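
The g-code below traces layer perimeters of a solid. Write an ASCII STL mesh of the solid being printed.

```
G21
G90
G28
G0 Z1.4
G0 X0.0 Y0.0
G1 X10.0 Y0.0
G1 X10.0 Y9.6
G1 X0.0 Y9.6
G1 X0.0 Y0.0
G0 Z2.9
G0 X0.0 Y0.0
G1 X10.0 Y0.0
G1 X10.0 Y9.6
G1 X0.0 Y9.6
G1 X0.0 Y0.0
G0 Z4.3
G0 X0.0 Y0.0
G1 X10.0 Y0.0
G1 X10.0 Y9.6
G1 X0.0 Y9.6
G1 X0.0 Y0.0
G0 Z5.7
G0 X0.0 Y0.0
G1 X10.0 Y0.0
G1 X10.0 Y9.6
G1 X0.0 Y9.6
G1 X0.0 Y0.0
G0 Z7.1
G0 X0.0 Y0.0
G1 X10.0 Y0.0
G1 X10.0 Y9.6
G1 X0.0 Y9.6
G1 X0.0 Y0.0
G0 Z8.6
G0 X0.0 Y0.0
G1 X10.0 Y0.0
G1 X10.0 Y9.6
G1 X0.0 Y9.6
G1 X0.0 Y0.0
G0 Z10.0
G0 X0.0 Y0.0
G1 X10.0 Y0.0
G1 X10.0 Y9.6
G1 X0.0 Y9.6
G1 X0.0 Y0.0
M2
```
solid part
  facet normal 0.0000 0.0000 -1.0000
    outer loop
      vertex 10.0 9.6 0.0
      vertex 10.0 0.0 0.0
      vertex 0.0 0.0 0.0
    endloop
  endfacet
  facet normal 0.0000 0.0000 -1.0000
    outer loop
      vertex 0.0 9.6 0.0
      vertex 10.0 9.6 0.0
      vertex 0.0 0.0 0.0
    endloop
  endfacet
  facet normal 0.0000 0.0000 1.0000
    outer loop
      vertex 0.0 0.0 10.0
      vertex 10.0 0.0 10.0
      vertex 10.0 9.6 10.0
    endloop
  endfacet
  facet normal 0.0000 0.0000 1.0000
    outer loop
      vertex 0.0 0.0 10.0
      vertex 10.0 9.6 10.0
      vertex 0.0 9.6 10.0
    endloop
  endfacet
  facet normal 0.0000 -1.0000 0.0000
    outer loop
      vertex 0.0 0.0 0.0
      vertex 10.0 0.0 0.0
      vertex 10.0 0.0 10.0
    endloop
  endfacet
  facet normal 0.0000 -1.0000 0.0000
    outer loop
      vertex 0.0 0.0 0.0
      vertex 10.0 0.0 10.0
      vertex 0.0 0.0 10.0
    endloop
  endfacet
  facet normal 0.0000 1.0000 0.0000
    outer loop
      vertex 10.0 9.6 10.0
      vertex 10.0 9.6 0.0
      vertex 0.0 9.6 0.0
    endloop
  endfacet
  facet normal 0.0000 1.0000 0.0000
    outer loop
      vertex 0.0 9.6 10.0
      vertex 10.0 9.6 10.0
      vertex 0.0 9.6 0.0
    endloop
  endfacet
  facet normal -1.0000 0.0000 0.0000
    outer loop
      vertex 0.0 9.6 10.0
      vertex 0.0 9.6 0.0
      vertex 0.0 0.0 0.0
    endloop
  endfacet
  facet normal -1.0000 0.0000 0.0000
    outer loop
      vertex 0.0 0.0 10.0
      vertex 0.0 9.6 10.0
      vertex 0.0 0.0 0.0
    endloop
  endfacet
  facet normal 1.0000 0.0000 0.0000
    outer loop
      vertex 10.0 0.0 0.0
      vertex 10.0 9.6 0.0
      vertex 10.0 9.6 10.0
    endloop
  endfacet
  facet normal 1.0000 0.0000 0.0000
    outer loop
      vertex 10.0 0.0 0.0
      vertex 10.0 9.6 10.0
      vertex 10.0 0.0 10.0
    endloop
  endfacet
endsolid part

The G0 Z moves step by Δz≈1.4 mm. Every layer's G1 loop is the same polygon, so the solid is a straight extrusion of it from z=0 to z≈10. Closing with flat bottom and top caps and triangulating gives 12 facets — a rectangular box, roughly 10 × 9.6 mm footprint and 10 mm tall.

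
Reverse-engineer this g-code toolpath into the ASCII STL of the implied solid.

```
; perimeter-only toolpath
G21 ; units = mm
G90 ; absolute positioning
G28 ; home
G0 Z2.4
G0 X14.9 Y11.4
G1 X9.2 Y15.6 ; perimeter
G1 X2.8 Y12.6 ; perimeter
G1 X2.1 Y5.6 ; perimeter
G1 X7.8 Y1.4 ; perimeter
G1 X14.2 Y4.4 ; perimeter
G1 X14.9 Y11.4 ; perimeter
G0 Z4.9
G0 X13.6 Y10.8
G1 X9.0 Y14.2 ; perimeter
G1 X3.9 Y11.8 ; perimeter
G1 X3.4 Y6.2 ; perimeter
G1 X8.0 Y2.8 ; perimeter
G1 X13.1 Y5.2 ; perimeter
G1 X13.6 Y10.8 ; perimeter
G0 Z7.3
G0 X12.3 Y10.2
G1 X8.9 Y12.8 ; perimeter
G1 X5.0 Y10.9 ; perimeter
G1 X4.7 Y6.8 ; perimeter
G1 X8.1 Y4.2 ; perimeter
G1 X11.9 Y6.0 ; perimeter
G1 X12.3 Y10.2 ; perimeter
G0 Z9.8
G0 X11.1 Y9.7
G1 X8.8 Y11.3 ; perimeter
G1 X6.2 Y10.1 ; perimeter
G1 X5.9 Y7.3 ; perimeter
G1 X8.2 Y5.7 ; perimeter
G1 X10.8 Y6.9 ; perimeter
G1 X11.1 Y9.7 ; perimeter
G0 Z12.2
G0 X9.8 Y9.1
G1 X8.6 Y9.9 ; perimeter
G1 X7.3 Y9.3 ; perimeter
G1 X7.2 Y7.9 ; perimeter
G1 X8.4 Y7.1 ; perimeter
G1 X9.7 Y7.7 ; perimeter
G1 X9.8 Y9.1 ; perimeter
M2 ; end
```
solid part
  facet normal 0.0000 0.0000 -1.0000
    outer loop
      vertex 1.6 13.4 0.0
      vertex 9.3 17.0 0.0
      vertex 16.2 12.0 0.0
    endloop
  endfacet
  facet normal 0.0000 0.0000 -1.0000
    outer loop
      vertex 0.8 5.0 0.0
      vertex 1.6 13.4 0.0
      vertex 16.2 12.0 0.0
    endloop
  endfacet
  facet normal 0.0000 0.0000 -1.0000
    outer loop
      vertex 7.7 0.0 0.0
      vertex 0.8 5.0 0.0
      vertex 16.2 12.0 0.0
    endloop
  endfacet
  facet normal 0.0000 0.0000 -1.0000
    outer loop
      vertex 15.4 3.6 0.0
      vertex 7.7 0.0 0.0
      vertex 16.2 12.0 0.0
    endloop
  endfacet
  facet normal 0.5248 0.7242 0.4473
    outer loop
      vertex 16.2 12.0 0.0
      vertex 9.3 17.0 0.0
      vertex 8.5 8.5 14.7
    endloop
  endfacet
  facet normal -0.3787 0.8100 0.4478
    outer loop
      vertex 9.3 17.0 0.0
      vertex 1.6 13.4 0.0
      vertex 8.5 8.5 14.7
    endloop
  endfacet
  facet normal -0.8908 0.0848 0.4464
    outer loop
      vertex 1.6 13.4 0.0
      vertex 0.8 5.0 0.0
      vertex 8.5 8.5 14.7
    endloop
  endfacet
  facet normal -0.5248 -0.7242 0.4473
    outer loop
      vertex 0.8 5.0 0.0
      vertex 7.7 0.0 0.0
      vertex 8.5 8.5 14.7
    endloop
  endfacet
  facet normal 0.3787 -0.8100 0.4478
    outer loop
      vertex 7.7 0.0 0.0
      vertex 15.4 3.6 0.0
      vertex 8.5 8.5 14.7
    endloop
  endfacet
  facet normal 0.8908 -0.0848 0.4464
    outer loop
      vertex 15.4 3.6 0.0
      vertex 16.2 12.0 0.0
      vertex 8.5 8.5 14.7
    endloop
  endfacet
endsolid part

The G0 Z moves step by Δz≈2.4 mm. The G1 loops shrink linearly with z, so the solid tapers from its base footprint up to z≈14.7. Closing with a flat bottom cap and the tapered top and triangulating gives 10 facets — a regular 6-sided pyramid, base circumscribed radius ≈ 8.5 mm, apex at z ≈ 14.7 mm.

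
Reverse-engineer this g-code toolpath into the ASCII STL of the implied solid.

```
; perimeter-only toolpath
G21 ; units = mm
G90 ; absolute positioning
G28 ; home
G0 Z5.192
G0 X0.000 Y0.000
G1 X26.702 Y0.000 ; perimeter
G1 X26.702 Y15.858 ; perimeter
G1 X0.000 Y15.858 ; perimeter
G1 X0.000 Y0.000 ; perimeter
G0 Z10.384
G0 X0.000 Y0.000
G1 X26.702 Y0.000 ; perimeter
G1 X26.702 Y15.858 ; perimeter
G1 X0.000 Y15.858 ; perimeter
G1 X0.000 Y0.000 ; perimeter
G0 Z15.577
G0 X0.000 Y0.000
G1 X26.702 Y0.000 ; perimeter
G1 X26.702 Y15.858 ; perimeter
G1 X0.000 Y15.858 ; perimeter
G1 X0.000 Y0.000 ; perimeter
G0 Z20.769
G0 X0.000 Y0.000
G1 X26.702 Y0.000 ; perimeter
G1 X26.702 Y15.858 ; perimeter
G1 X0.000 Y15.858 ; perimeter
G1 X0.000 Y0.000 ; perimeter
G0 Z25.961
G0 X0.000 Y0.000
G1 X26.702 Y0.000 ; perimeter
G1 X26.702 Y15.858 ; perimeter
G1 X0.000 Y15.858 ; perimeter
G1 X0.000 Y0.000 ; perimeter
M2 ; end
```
solid part
  facet normal 0.0000 0.0000 -1.0000
    outer loop
      vertex 26.702 15.858 0.000
      vertex 26.702 0.000 0.000
      vertex 0.000 0.000 0.000
    endloop
  endfacet
  facet normal 0.0000 0.0000 -1.0000
    outer loop
      vertex 0.000 15.858 0.000
      vertex 26.702 15.858 0.000
      vertex 0.000 0.000 0.000
    endloop
  endfacet
  facet normal 0.0000 0.0000 1.0000
    outer loop
      vertex 0.000 0.000 25.961
      vertex 26.702 0.000 25.961
      vertex 26.702 15.858 25.961
    endloop
  endfacet
  facet normal 0.0000 0.0000 1.0000
    outer loop
      vertex 0.000 0.000 25.961
      vertex 26.702 15.858 25.961
      vertex 0.000 15.858 25.961
    endloop
  endfacet
  facet normal 0.0000 -1.0000 0.0000
    outer loop
      vertex 0.000 0.000 0.000
      vertex 26.702 0.000 0.000
      vertex 26.702 0.000 25.961
    endloop
  endfacet
  facet normal 0.0000 -1.0000 0.0000
    outer loop
      vertex 0.000 0.000 0.000
      vertex 26.702 0.000 25.961
      vertex 0.000 0.000 25.961
    endloop
  endfacet
  facet normal 0.0000 1.0000 0.0000
    outer loop
      vertex 26.702 15.858 25.961
      vertex 26.702 15.858 0.000
      vertex 0.000 15.858 0.000
    endloop
  endfacet
  facet normal 0.0000 1.0000 0.0000
    outer loop
      vertex 0.000 15.858 25.961
      vertex 26.702 15.858 25.961
      vertex 0.000 15.858 0.000
    endloop
  endfacet
  facet normal -1.0000 0.0000 0.0000
    outer loop
      vertex 0.000 15.858 25.961
      vertex 0.000 15.858 0.000
      vertex 0.000 0.000 0.000
    endloop
  endfacet
  facet normal -1.0000 0.0000 0.0000
    outer loop
      vertex 0.000 0.000 25.961
      vertex 0.000 15.858 25.961
      vertex 0.000 0.000 0.000
    endloop
  endfacet
  facet normal 1.0000 0.0000 0.0000
    outer loop
      vertex 26.702 0.000 0.000
      vertex 26.702 15.858 0.000
      vertex 26.702 15.858 25.961
    endloop
  endfacet
  facet normal 1.0000 0.0000 0.0000
    outer loop
      vertex 26.702 0.000 0.000
      vertex 26.702 15.858 25.961
      vertex 26.702 0.000 25.961
    endloop
  endfacet
endsolid part

The G0 Z moves step by Δz≈5.192 mm. Every layer's G1 loop is the same polygon, so the solid is a straight extrusion of it from z=0 to z≈26. Closing with flat bottom and top caps and triangulating gives 12 facets — a rectangular box, roughly 26.7 × 15.9 mm footprint and 26 mm tall.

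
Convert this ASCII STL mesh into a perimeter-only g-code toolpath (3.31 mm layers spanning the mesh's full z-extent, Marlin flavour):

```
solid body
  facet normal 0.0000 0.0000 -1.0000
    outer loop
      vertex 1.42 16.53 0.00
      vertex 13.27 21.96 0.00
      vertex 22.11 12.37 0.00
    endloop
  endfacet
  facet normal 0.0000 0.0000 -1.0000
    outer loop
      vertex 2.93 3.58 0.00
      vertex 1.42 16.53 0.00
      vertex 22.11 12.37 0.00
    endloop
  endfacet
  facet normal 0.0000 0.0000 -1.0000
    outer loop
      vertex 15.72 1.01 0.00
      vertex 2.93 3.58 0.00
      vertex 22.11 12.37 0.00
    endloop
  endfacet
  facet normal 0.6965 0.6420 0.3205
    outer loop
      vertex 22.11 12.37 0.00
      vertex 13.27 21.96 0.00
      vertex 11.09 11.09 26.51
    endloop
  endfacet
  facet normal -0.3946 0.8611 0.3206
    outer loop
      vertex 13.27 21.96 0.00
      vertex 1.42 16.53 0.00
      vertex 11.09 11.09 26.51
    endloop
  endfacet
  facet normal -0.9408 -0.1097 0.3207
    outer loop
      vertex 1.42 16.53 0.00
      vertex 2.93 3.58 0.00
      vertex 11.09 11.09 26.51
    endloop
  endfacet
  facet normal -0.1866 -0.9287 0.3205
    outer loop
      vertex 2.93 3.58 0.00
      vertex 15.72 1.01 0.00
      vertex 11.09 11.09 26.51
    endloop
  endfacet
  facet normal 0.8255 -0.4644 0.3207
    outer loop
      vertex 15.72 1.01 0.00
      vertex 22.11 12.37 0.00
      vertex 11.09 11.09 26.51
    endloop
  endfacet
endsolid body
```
; perimeter-only toolpath
G21 ; units = mm
G90 ; absolute positioning
G28 ; home
; layer 1
G0 Z3.31
G0 X20.73 Y12.21
G1 X13.00 Y20.60
G1 X2.63 Y15.85
G1 X3.95 Y4.52
G1 X15.14 Y2.27
G1 X20.73 Y12.21
; layer 2
G0 Z6.63
G0 X19.36 Y12.05
G1 X12.73 Y19.24
G1 X3.84 Y15.17
G1 X4.97 Y5.46
G1 X14.56 Y3.53
G1 X19.36 Y12.05
; layer 3
G0 Z9.94
G0 X17.98 Y11.89
G1 X12.45 Y17.88
G1 X5.05 Y14.49
G1 X5.99 Y6.40
G1 X13.98 Y4.79
G1 X17.98 Y11.89
; layer 4
G0 Z13.26
G0 X16.60 Y11.73
G1 X12.18 Y16.52
G1 X6.25 Y13.81
G1 X7.01 Y7.33
G1 X13.41 Y6.05
G1 X16.60 Y11.73
; layer 5
G0 Z16.57
G0 X15.22 Y11.57
G1 X11.91 Y15.17
G1 X7.46 Y13.13
G1 X8.03 Y8.27
G1 X12.83 Y7.31
G1 X15.22 Y11.57
; layer 6
G0 Z19.88
G0 X13.84 Y11.41
G1 X11.63 Y13.81
G1 X8.67 Y12.45
G1 X9.05 Y9.21
G1 X12.25 Y8.57
G1 X13.84 Y11.41
; layer 7
G0 Z23.20
G0 X12.47 Y11.25
G1 X11.36 Y12.45
G1 X9.88 Y11.77
G1 X10.07 Y10.15
G1 X11.67 Y9.83
G1 X12.47 Y11.25
M2 ; end

The solid is a regular 5-sided pyramid, base circumscribed radius ≈ 11.1 mm, apex at z ≈ 26.5 mm. Slicing at Δz = 3.31 mm — 8 equal slices spanning the solid's height, so layer i sits at z = i·h/8 — gives 7 non-empty perimeters. Each is a 5-segment closed polygon; G0 lifts to the layer z and rapids to the start vertex, then G1 traces the edges. The cross-section shrinks linearly with z (the slice at the apex is degenerate and omitted).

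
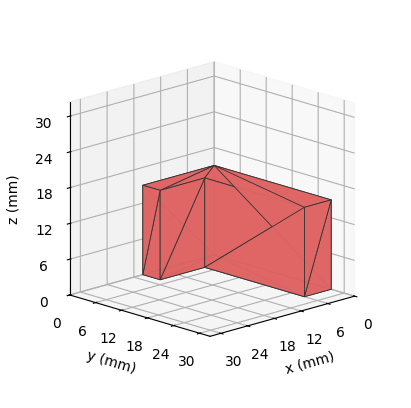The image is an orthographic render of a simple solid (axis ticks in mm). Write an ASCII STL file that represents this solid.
Reading the render: the shape is an L-shaped prism: outer 16 × 27 mm, arm thicknesses ≈ 4 mm (horizontal) and 6 mm (vertical), extruded 15 mm in z (dimensions read to the nearest mm from the axis ticks). For the STL, each face is triangulated and given an outward normal.

solid part
  facet normal 0.0000 0.0000 -1.0000
    outer loop
      vertex 16.0 4.0 0.0
      vertex 16.0 0.0 0.0
      vertex 0.0 0.0 0.0
    endloop
  endfacet
  facet normal 0.0000 0.0000 -1.0000
    outer loop
      vertex 6.0 4.0 0.0
      vertex 16.0 4.0 0.0
      vertex 0.0 0.0 0.0
    endloop
  endfacet
  facet normal 0.0000 0.0000 -1.0000
    outer loop
      vertex 6.0 27.0 0.0
      vertex 6.0 4.0 0.0
      vertex 0.0 0.0 0.0
    endloop
  endfacet
  facet normal 0.0000 0.0000 -1.0000
    outer loop
      vertex 0.0 27.0 0.0
      vertex 6.0 27.0 0.0
      vertex 0.0 0.0 0.0
    endloop
  endfacet
  facet normal 0.0000 0.0000 1.0000
    outer loop
      vertex 0.0 0.0 15.0
      vertex 16.0 0.0 15.0
      vertex 16.0 4.0 15.0
    endloop
  endfacet
  facet normal 0.0000 0.0000 1.0000
    outer loop
      vertex 0.0 0.0 15.0
      vertex 16.0 4.0 15.0
      vertex 6.0 4.0 15.0
    endloop
  endfacet
  facet normal 0.0000 0.0000 1.0000
    outer loop
      vertex 0.0 0.0 15.0
      vertex 6.0 4.0 15.0
      vertex 6.0 27.0 15.0
    endloop
  endfacet
  facet normal 0.0000 0.0000 1.0000
    outer loop
      vertex 0.0 0.0 15.0
      vertex 6.0 27.0 15.0
      vertex 0.0 27.0 15.0
    endloop
  endfacet
  facet normal 0.0000 -1.0000 0.0000
    outer loop
      vertex 0.0 0.0 0.0
      vertex 16.0 0.0 0.0
      vertex 16.0 0.0 15.0
    endloop
  endfacet
  facet normal 0.0000 -1.0000 0.0000
    outer loop
      vertex 0.0 0.0 0.0
      vertex 16.0 0.0 15.0
      vertex 0.0 0.0 15.0
    endloop
  endfacet
  facet normal 1.0000 0.0000 0.0000
    outer loop
      vertex 16.0 0.0 0.0
      vertex 16.0 4.0 0.0
      vertex 16.0 4.0 15.0
    endloop
  endfacet
  facet normal 1.0000 0.0000 0.0000
    outer loop
      vertex 16.0 0.0 0.0
      vertex 16.0 4.0 15.0
      vertex 16.0 0.0 15.0
    endloop
  endfacet
  facet normal 0.0000 1.0000 0.0000
    outer loop
      vertex 16.0 4.0 0.0
      vertex 6.0 4.0 0.0
      vertex 6.0 4.0 15.0
    endloop
  endfacet
  facet normal 0.0000 1.0000 0.0000
    outer loop
      vertex 16.0 4.0 0.0
      vertex 6.0 4.0 15.0
      vertex 16.0 4.0 15.0
    endloop
  endfacet
  facet normal 1.0000 0.0000 0.0000
    outer loop
      vertex 6.0 4.0 0.0
      vertex 6.0 27.0 0.0
      vertex 6.0 27.0 15.0
    endloop
  endfacet
  facet normal 1.0000 0.0000 0.0000
    outer loop
      vertex 6.0 4.0 0.0
      vertex 6.0 27.0 15.0
      vertex 6.0 4.0 15.0
    endloop
  endfacet
  facet normal 0.0000 1.0000 0.0000
    outer loop
      vertex 6.0 27.0 0.0
      vertex 0.0 27.0 0.0
      vertex 0.0 27.0 15.0
    endloop
  endfacet
  facet normal 0.0000 1.0000 0.0000
    outer loop
      vertex 6.0 27.0 0.0
      vertex 0.0 27.0 15.0
      vertex 6.0 27.0 15.0
    endloop
  endfacet
  facet normal -1.0000 0.0000 0.0000
    outer loop
      vertex 0.0 27.0 0.0
      vertex 0.0 0.0 0.0
      vertex 0.0 0.0 15.0
    endloop
  endfacet
  facet normal -1.0000 0.0000 0.0000
    outer loop
      vertex 0.0 27.0 0.0
      vertex 0.0 0.0 15.0
      vertex 0.0 27.0 15.0
    endloop
  endfacet
endsolid part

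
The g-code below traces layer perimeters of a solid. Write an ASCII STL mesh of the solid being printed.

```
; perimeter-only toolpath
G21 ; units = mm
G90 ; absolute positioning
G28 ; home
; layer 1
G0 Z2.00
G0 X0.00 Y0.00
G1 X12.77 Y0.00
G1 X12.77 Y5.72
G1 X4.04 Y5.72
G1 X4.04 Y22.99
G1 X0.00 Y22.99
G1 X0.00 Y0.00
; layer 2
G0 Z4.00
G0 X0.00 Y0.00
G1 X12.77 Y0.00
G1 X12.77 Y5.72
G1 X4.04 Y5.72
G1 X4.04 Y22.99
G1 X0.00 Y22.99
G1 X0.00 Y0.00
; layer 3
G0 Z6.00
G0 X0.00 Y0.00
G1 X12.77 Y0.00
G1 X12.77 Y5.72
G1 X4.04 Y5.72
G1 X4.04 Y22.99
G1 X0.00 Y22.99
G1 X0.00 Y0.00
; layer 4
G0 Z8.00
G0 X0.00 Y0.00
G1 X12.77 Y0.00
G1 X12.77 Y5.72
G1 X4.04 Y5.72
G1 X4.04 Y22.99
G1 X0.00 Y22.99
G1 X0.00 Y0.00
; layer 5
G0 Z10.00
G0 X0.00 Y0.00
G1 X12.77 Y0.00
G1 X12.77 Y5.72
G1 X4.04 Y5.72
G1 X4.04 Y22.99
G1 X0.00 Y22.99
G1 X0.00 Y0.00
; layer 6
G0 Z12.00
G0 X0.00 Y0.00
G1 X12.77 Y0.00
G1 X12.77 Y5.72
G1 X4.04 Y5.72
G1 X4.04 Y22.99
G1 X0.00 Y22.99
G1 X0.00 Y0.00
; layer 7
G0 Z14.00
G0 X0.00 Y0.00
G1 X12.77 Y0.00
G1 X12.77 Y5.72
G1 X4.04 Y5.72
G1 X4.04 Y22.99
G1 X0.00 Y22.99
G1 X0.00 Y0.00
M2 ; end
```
solid part
  facet normal 0.0000 0.0000 -1.0000
    outer loop
      vertex 12.77 5.72 0.00
      vertex 12.77 0.00 0.00
      vertex 0.00 0.00 0.00
    endloop
  endfacet
  facet normal 0.0000 0.0000 -1.0000
    outer loop
      vertex 4.04 5.72 0.00
      vertex 12.77 5.72 0.00
      vertex 0.00 0.00 0.00
    endloop
  endfacet
  facet normal 0.0000 0.0000 -1.0000
    outer loop
      vertex 4.04 22.99 0.00
      vertex 4.04 5.72 0.00
      vertex 0.00 0.00 0.00
    endloop
  endfacet
  facet normal 0.0000 0.0000 -1.0000
    outer loop
      vertex 0.00 22.99 0.00
      vertex 4.04 22.99 0.00
      vertex 0.00 0.00 0.00
    endloop
  endfacet
  facet normal 0.0000 0.0000 1.0000
    outer loop
      vertex 0.00 0.00 14.00
      vertex 12.77 0.00 14.00
      vertex 12.77 5.72 14.00
    endloop
  endfacet
  facet normal 0.0000 0.0000 1.0000
    outer loop
      vertex 0.00 0.00 14.00
      vertex 12.77 5.72 14.00
      vertex 4.04 5.72 14.00
    endloop
  endfacet
  facet normal 0.0000 0.0000 1.0000
    outer loop
      vertex 0.00 0.00 14.00
      vertex 4.04 5.72 14.00
      vertex 4.04 22.99 14.00
    endloop
  endfacet
  facet normal 0.0000 0.0000 1.0000
    outer loop
      vertex 0.00 0.00 14.00
      vertex 4.04 22.99 14.00
      vertex 0.00 22.99 14.00
    endloop
  endfacet
  facet normal 0.0000 -1.0000 0.0000
    outer loop
      vertex 0.00 0.00 0.00
      vertex 12.77 0.00 0.00
      vertex 12.77 0.00 14.00
    endloop
  endfacet
  facet normal 0.0000 -1.0000 0.0000
    outer loop
      vertex 0.00 0.00 0.00
      vertex 12.77 0.00 14.00
      vertex 0.00 0.00 14.00
    endloop
  endfacet
  facet normal 1.0000 0.0000 0.0000
    outer loop
      vertex 12.77 0.00 0.00
      vertex 12.77 5.72 0.00
      vertex 12.77 5.72 14.00
    endloop
  endfacet
  facet normal 1.0000 0.0000 0.0000
    outer loop
      vertex 12.77 0.00 0.00
      vertex 12.77 5.72 14.00
      vertex 12.77 0.00 14.00
    endloop
  endfacet
  facet normal 0.0000 1.0000 0.0000
    outer loop
      vertex 12.77 5.72 0.00
      vertex 4.04 5.72 0.00
      vertex 4.04 5.72 14.00
    endloop
  endfacet
  facet normal 0.0000 1.0000 0.0000
    outer loop
      vertex 12.77 5.72 0.00
      vertex 4.04 5.72 14.00
      vertex 12.77 5.72 14.00
    endloop
  endfacet
  facet normal 1.0000 0.0000 0.0000
    outer loop
      vertex 4.04 5.72 0.00
      vertex 4.04 22.99 0.00
      vertex 4.04 22.99 14.00
    endloop
  endfacet
  facet normal 1.0000 0.0000 0.0000
    outer loop
      vertex 4.04 5.72 0.00
      vertex 4.04 22.99 14.00
      vertex 4.04 5.72 14.00
    endloop
  endfacet
  facet normal 0.0000 1.0000 0.0000
    outer loop
      vertex 4.04 22.99 0.00
      vertex 0.00 22.99 0.00
      vertex 0.00 22.99 14.00
    endloop
  endfacet
  facet normal 0.0000 1.0000 0.0000
    outer loop
      vertex 4.04 22.99 0.00
      vertex 0.00 22.99 14.00
      vertex 4.04 22.99 14.00
    endloop
  endfacet
  facet normal -1.0000 0.0000 0.0000
    outer loop
      vertex 0.00 22.99 0.00
      vertex 0.00 0.00 0.00
      vertex 0.00 0.00 14.00
    endloop
  endfacet
  facet normal -1.0000 0.0000 0.0000
    outer loop
      vertex 0.00 22.99 0.00
      vertex 0.00 0.00 14.00
      vertex 0.00 22.99 14.00
    endloop
  endfacet
endsolid part

The G0 Z moves step by Δz≈2.00 mm. Every layer's G1 loop is the same polygon, so the solid is a straight extrusion of it from z=0 to z≈14. Closing with flat bottom and top caps and triangulating gives 20 facets — an L-shaped prism: outer 12.8 × 23 mm, arm thicknesses ≈ 5.72 mm (horizontal) and 4.04 mm (vertical), extruded 14 mm in z.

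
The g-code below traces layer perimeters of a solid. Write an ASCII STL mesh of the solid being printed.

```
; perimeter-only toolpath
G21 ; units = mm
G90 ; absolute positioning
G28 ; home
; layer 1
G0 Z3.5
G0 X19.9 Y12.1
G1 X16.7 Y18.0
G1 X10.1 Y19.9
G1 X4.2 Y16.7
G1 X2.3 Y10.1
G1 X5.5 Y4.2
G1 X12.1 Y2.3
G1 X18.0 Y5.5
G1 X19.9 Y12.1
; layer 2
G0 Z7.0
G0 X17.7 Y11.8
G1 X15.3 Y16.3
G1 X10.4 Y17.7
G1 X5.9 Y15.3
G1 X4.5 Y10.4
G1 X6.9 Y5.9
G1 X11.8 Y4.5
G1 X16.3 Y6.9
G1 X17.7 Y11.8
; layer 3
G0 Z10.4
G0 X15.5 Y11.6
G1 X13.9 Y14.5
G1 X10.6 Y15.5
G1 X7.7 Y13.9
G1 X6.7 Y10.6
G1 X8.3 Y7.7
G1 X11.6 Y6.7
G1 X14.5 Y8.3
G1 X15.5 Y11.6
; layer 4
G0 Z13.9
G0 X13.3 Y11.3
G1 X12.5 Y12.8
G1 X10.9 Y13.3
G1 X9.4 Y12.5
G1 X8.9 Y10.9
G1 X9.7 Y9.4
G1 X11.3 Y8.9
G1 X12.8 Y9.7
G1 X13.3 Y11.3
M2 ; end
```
solid part
  facet normal 0.0000 0.0000 -1.0000
    outer loop
      vertex 9.9 22.1 0.0
      vertex 18.1 19.7 0.0
      vertex 22.1 12.3 0.0
    endloop
  endfacet
  facet normal 0.0000 0.0000 -1.0000
    outer loop
      vertex 2.5 18.1 0.0
      vertex 9.9 22.1 0.0
      vertex 22.1 12.3 0.0
    endloop
  endfacet
  facet normal 0.0000 0.0000 -1.0000
    outer loop
      vertex 0.1 9.9 0.0
      vertex 2.5 18.1 0.0
      vertex 22.1 12.3 0.0
    endloop
  endfacet
  facet normal 0.0000 0.0000 -1.0000
    outer loop
      vertex 4.1 2.5 0.0
      vertex 0.1 9.9 0.0
      vertex 22.1 12.3 0.0
    endloop
  endfacet
  facet normal 0.0000 0.0000 -1.0000
    outer loop
      vertex 12.3 0.1 0.0
      vertex 4.1 2.5 0.0
      vertex 22.1 12.3 0.0
    endloop
  endfacet
  facet normal 0.0000 0.0000 -1.0000
    outer loop
      vertex 19.7 4.1 0.0
      vertex 12.3 0.1 0.0
      vertex 22.1 12.3 0.0
    endloop
  endfacet
  facet normal 0.7580 0.4097 0.5075
    outer loop
      vertex 22.1 12.3 0.0
      vertex 18.1 19.7 0.0
      vertex 11.1 11.1 17.4
    endloop
  endfacet
  facet normal 0.2422 0.8275 0.5065
    outer loop
      vertex 18.1 19.7 0.0
      vertex 9.9 22.1 0.0
      vertex 11.1 11.1 17.4
    endloop
  endfacet
  facet normal -0.4097 0.7580 0.5075
    outer loop
      vertex 9.9 22.1 0.0
      vertex 2.5 18.1 0.0
      vertex 11.1 11.1 17.4
    endloop
  endfacet
  facet normal -0.8275 0.2422 0.5065
    outer loop
      vertex 2.5 18.1 0.0
      vertex 0.1 9.9 0.0
      vertex 11.1 11.1 17.4
    endloop
  endfacet
  facet normal -0.7580 -0.4097 0.5075
    outer loop
      vertex 0.1 9.9 0.0
      vertex 4.1 2.5 0.0
      vertex 11.1 11.1 17.4
    endloop
  endfacet
  facet normal -0.2422 -0.8275 0.5065
    outer loop
      vertex 4.1 2.5 0.0
      vertex 12.3 0.1 0.0
      vertex 11.1 11.1 17.4
    endloop
  endfacet
  facet normal 0.4097 -0.7580 0.5075
    outer loop
      vertex 12.3 0.1 0.0
      vertex 19.7 4.1 0.0
      vertex 11.1 11.1 17.4
    endloop
  endfacet
  facet normal 0.8275 -0.2422 0.5065
    outer loop
      vertex 19.7 4.1 0.0
      vertex 22.1 12.3 0.0
      vertex 11.1 11.1 17.4
    endloop
  endfacet
endsolid part

The G0 Z moves step by Δz≈3.5 mm. The G1 loops shrink linearly with z, so the solid tapers from its base footprint up to z≈17.4. Closing with a flat bottom cap and the tapered top and triangulating gives 14 facets — a regular 8-sided pyramid, base circumscribed radius ≈ 11.1 mm, apex at z ≈ 17.4 mm.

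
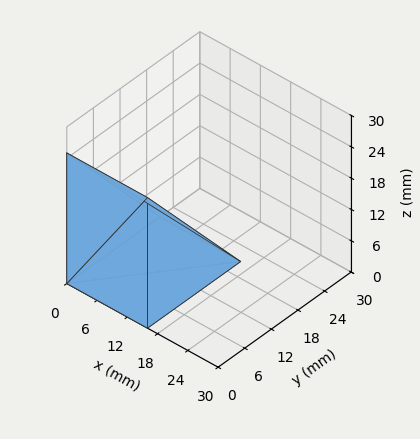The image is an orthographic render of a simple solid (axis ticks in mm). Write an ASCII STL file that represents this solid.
Reading the render: the shape is a wedge (ramp): 16 × 21 mm base, rising to 25 mm along the y=0 edge and sloping linearly to z=0 at y=21 (dimensions read to the nearest mm from the axis ticks). For the STL, each face is triangulated and given an outward normal.

solid part
  facet normal 0.0000 0.0000 -1.0000
    outer loop
      vertex 16.000 21.000 0.000
      vertex 16.000 0.000 0.000
      vertex 0.000 0.000 0.000
    endloop
  endfacet
  facet normal 0.0000 0.0000 -1.0000
    outer loop
      vertex 0.000 21.000 0.000
      vertex 16.000 21.000 0.000
      vertex 0.000 0.000 0.000
    endloop
  endfacet
  facet normal 0.0000 -1.0000 0.0000
    outer loop
      vertex 0.000 0.000 0.000
      vertex 16.000 0.000 0.000
      vertex 16.000 0.000 25.000
    endloop
  endfacet
  facet normal 0.0000 -1.0000 0.0000
    outer loop
      vertex 0.000 0.000 0.000
      vertex 16.000 0.000 25.000
      vertex 0.000 0.000 25.000
    endloop
  endfacet
  facet normal 0.0000 0.7657 0.6432
    outer loop
      vertex 0.000 0.000 25.000
      vertex 16.000 0.000 25.000
      vertex 16.000 21.000 0.000
    endloop
  endfacet
  facet normal 0.0000 0.7657 0.6432
    outer loop
      vertex 0.000 0.000 25.000
      vertex 16.000 21.000 0.000
      vertex 0.000 21.000 0.000
    endloop
  endfacet
  facet normal -1.0000 0.0000 0.0000
    outer loop
      vertex 0.000 0.000 25.000
      vertex 0.000 21.000 0.000
      vertex 0.000 0.000 0.000
    endloop
  endfacet
  facet normal 1.0000 0.0000 0.0000
    outer loop
      vertex 16.000 0.000 0.000
      vertex 16.000 21.000 0.000
      vertex 16.000 0.000 25.000
    endloop
  endfacet
endsolid part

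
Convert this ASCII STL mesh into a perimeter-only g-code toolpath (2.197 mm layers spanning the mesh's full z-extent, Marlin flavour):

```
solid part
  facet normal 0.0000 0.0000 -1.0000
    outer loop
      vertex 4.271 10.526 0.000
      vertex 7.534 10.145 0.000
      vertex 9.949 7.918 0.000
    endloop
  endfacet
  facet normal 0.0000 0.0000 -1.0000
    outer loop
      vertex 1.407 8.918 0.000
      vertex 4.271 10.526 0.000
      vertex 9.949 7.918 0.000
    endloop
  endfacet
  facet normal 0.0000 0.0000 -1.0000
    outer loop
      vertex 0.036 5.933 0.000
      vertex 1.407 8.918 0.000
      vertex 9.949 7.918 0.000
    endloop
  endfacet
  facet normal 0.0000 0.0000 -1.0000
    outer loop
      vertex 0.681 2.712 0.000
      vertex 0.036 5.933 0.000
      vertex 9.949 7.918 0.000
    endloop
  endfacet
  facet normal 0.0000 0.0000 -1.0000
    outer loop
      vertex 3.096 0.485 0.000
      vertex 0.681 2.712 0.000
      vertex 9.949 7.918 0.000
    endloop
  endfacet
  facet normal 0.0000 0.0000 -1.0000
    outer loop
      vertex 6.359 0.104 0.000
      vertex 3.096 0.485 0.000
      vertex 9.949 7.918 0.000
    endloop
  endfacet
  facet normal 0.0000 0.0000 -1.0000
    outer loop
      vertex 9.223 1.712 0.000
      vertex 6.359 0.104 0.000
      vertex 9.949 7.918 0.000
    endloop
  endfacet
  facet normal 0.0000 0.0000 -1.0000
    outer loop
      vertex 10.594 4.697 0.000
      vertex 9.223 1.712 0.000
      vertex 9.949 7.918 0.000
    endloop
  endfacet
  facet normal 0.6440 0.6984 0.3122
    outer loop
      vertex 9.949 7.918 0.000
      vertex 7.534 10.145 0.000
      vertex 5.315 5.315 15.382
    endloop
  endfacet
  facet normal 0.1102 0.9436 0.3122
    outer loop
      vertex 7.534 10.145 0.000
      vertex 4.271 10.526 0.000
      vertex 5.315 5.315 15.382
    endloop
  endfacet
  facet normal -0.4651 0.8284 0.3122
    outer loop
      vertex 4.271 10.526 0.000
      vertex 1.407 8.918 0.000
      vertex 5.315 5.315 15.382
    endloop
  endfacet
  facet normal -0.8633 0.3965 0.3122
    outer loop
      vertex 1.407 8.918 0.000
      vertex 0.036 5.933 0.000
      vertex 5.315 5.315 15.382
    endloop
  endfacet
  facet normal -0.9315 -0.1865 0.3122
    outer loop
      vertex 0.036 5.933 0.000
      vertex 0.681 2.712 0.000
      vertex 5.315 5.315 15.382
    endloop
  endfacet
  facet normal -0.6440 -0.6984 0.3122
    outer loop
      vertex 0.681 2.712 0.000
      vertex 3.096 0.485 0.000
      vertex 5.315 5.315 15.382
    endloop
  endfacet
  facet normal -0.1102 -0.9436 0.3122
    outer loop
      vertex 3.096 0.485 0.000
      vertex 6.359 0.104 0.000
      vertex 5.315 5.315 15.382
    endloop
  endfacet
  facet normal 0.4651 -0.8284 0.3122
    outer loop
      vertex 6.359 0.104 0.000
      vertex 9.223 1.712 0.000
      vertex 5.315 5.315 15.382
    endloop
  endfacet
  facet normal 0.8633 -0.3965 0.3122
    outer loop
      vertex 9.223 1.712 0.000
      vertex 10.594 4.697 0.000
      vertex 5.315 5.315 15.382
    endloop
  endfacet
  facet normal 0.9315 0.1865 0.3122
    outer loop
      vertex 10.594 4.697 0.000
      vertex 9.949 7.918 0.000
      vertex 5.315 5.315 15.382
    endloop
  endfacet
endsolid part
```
; perimeter-only toolpath
G21 ; units = mm
G90 ; absolute positioning
G28 ; home
; layer 1
G0 Z2.197
G0 X9.287 Y7.546
G1 X7.217 Y9.455
G1 X4.420 Y9.782
G1 X1.965 Y8.403
G1 X0.790 Y5.845
G1 X1.343 Y3.084
G1 X3.413 Y1.175
G1 X6.210 Y0.848
G1 X8.665 Y2.227
G1 X9.840 Y4.785
G1 X9.287 Y7.546
; layer 2
G0 Z4.395
G0 X8.625 Y7.174
G1 X6.900 Y8.765
G1 X4.569 Y9.037
G1 X2.524 Y7.889
G1 X1.544 Y5.756
G1 X2.005 Y3.456
G1 X3.730 Y1.865
G1 X6.061 Y1.593
G1 X8.106 Y2.741
G1 X9.086 Y4.874
G1 X8.625 Y7.174
; layer 3
G0 Z6.592
G0 X7.963 Y6.802
G1 X6.583 Y8.075
G1 X4.718 Y8.293
G1 X3.082 Y7.374
G1 X2.298 Y5.668
G1 X2.667 Y3.828
G1 X4.047 Y2.555
G1 X5.912 Y2.337
G1 X7.548 Y3.256
G1 X8.332 Y4.962
G1 X7.963 Y6.802
; layer 4
G0 Z8.790
G0 X7.301 Y6.431
G1 X6.266 Y7.385
G1 X4.868 Y7.548
G1 X3.640 Y6.859
G1 X3.053 Y5.580
G1 X3.329 Y4.199
G1 X4.364 Y3.245
G1 X5.762 Y3.082
G1 X6.990 Y3.771
G1 X7.577 Y5.050
G1 X7.301 Y6.431
; layer 5
G0 Z10.987
G0 X6.639 Y6.059
G1 X5.949 Y6.695
G1 X5.017 Y6.804
G1 X4.198 Y6.344
G1 X3.807 Y5.492
G1 X3.991 Y4.571
G1 X4.681 Y3.935
G1 X5.613 Y3.826
G1 X6.432 Y4.286
G1 X6.823 Y5.138
G1 X6.639 Y6.059
; layer 6
G0 Z13.185
G0 X5.977 Y5.687
G1 X5.632 Y6.005
G1 X5.166 Y6.059
G1 X4.757 Y5.830
G1 X4.561 Y5.403
G1 X4.653 Y4.943
G1 X4.998 Y4.625
G1 X5.464 Y4.571
G1 X5.873 Y4.800
G1 X6.069 Y5.227
G1 X5.977 Y5.687
M2 ; end

The solid is a regular 10-sided pyramid, base circumscribed radius ≈ 5.32 mm, apex at z ≈ 15.4 mm. Slicing at Δz = 2.197 mm — 7 equal slices spanning the solid's height, so layer i sits at z = i·h/7 — gives 6 non-empty perimeters. Each is a 10-segment closed polygon; G0 lifts to the layer z and rapids to the start vertex, then G1 traces the edges. The cross-section shrinks linearly with z (the slice at the apex is degenerate and omitted).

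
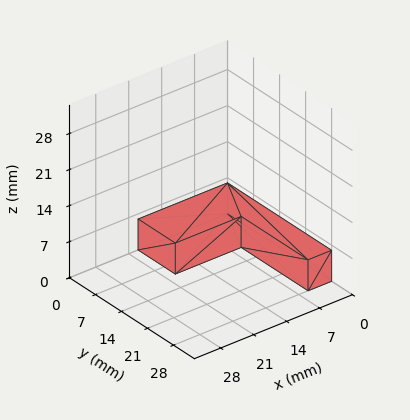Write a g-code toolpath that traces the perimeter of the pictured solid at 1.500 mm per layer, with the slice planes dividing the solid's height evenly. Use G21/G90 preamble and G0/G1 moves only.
Reading the render: the shape is an L-shaped prism: outer 19 × 28 mm, arm thicknesses ≈ 10 mm (horizontal) and 5 mm (vertical), extruded 6 mm in z (dimensions read to the nearest mm from the axis ticks). For the g-code, the solid's height is divided into equal slices at the stated Δz and each level perimeter traced with G1 moves after a G0 lift.

; perimeter-only toolpath
G21 ; units = mm
G90 ; absolute positioning
G28 ; home
; layer 1
G0 Z1.500
G0 X0.000 Y0.000
G1 X19.000 Y0.000
G1 X19.000 Y10.000
G1 X5.000 Y10.000
G1 X5.000 Y28.000
G1 X0.000 Y28.000
G1 X0.000 Y0.000
; layer 2
G0 Z3.000
G0 X0.000 Y0.000
G1 X19.000 Y0.000
G1 X19.000 Y10.000
G1 X5.000 Y10.000
G1 X5.000 Y28.000
G1 X0.000 Y28.000
G1 X0.000 Y0.000
; layer 3
G0 Z4.500
G0 X0.000 Y0.000
G1 X19.000 Y0.000
G1 X19.000 Y10.000
G1 X5.000 Y10.000
G1 X5.000 Y28.000
G1 X0.000 Y28.000
G1 X0.000 Y0.000
; layer 4
G0 Z6.000
G0 X0.000 Y0.000
G1 X19.000 Y0.000
G1 X19.000 Y10.000
G1 X5.000 Y10.000
G1 X5.000 Y28.000
G1 X0.000 Y28.000
G1 X0.000 Y0.000
M2 ; end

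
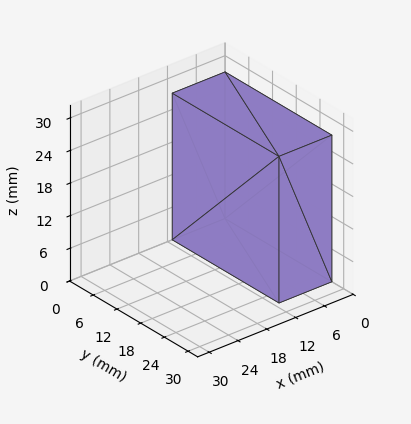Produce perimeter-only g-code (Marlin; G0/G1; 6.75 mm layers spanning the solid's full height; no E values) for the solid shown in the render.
Reading the render: the shape is a rectangular box, roughly 11 × 27 mm footprint and 27 mm tall (dimensions read to the nearest mm from the axis ticks). For the g-code, the solid's height is divided into equal slices at the stated Δz and each level perimeter traced with G1 moves after a G0 lift.

; perimeter-only toolpath
G21 ; units = mm
G90 ; absolute positioning
G28 ; home
; layer 1
G0 Z6.75
G0 X0.00 Y0.00
G1 X11.00 Y0.00
G1 X11.00 Y27.00
G1 X0.00 Y27.00
G1 X0.00 Y0.00
; layer 2
G0 Z13.50
G0 X0.00 Y0.00
G1 X11.00 Y0.00
G1 X11.00 Y27.00
G1 X0.00 Y27.00
G1 X0.00 Y0.00
; layer 3
G0 Z20.25
G0 X0.00 Y0.00
G1 X11.00 Y0.00
G1 X11.00 Y27.00
G1 X0.00 Y27.00
G1 X0.00 Y0.00
; layer 4
G0 Z27.00
G0 X0.00 Y0.00
G1 X11.00 Y0.00
G1 X11.00 Y27.00
G1 X0.00 Y27.00
G1 X0.00 Y0.00
M2 ; end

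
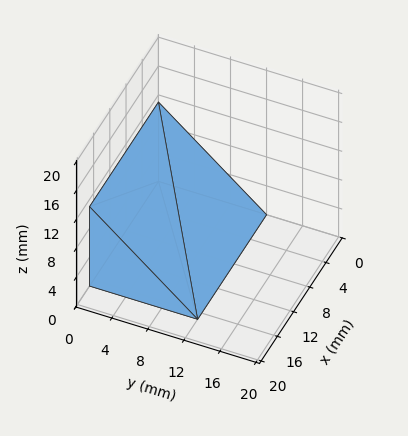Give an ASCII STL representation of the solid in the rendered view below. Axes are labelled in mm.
Reading the render: the shape is a wedge (ramp): 17 × 12 mm base, rising to 11 mm along the y=0 edge and sloping linearly to z=0 at y=12 (dimensions read to the nearest mm from the axis ticks). For the STL, each face is triangulated and given an outward normal.

solid part
  facet normal 0.0000 0.0000 -1.0000
    outer loop
      vertex 17.00 12.00 0.00
      vertex 17.00 0.00 0.00
      vertex 0.00 0.00 0.00
    endloop
  endfacet
  facet normal 0.0000 0.0000 -1.0000
    outer loop
      vertex 0.00 12.00 0.00
      vertex 17.00 12.00 0.00
      vertex 0.00 0.00 0.00
    endloop
  endfacet
  facet normal 0.0000 -1.0000 0.0000
    outer loop
      vertex 0.00 0.00 0.00
      vertex 17.00 0.00 0.00
      vertex 17.00 0.00 11.00
    endloop
  endfacet
  facet normal 0.0000 -1.0000 0.0000
    outer loop
      vertex 0.00 0.00 0.00
      vertex 17.00 0.00 11.00
      vertex 0.00 0.00 11.00
    endloop
  endfacet
  facet normal 0.0000 0.6757 0.7372
    outer loop
      vertex 0.00 0.00 11.00
      vertex 17.00 0.00 11.00
      vertex 17.00 12.00 0.00
    endloop
  endfacet
  facet normal 0.0000 0.6757 0.7372
    outer loop
      vertex 0.00 0.00 11.00
      vertex 17.00 12.00 0.00
      vertex 0.00 12.00 0.00
    endloop
  endfacet
  facet normal -1.0000 0.0000 0.0000
    outer loop
      vertex 0.00 0.00 11.00
      vertex 0.00 12.00 0.00
      vertex 0.00 0.00 0.00
    endloop
  endfacet
  facet normal 1.0000 0.0000 0.0000
    outer loop
      vertex 17.00 0.00 0.00
      vertex 17.00 12.00 0.00
      vertex 17.00 0.00 11.00
    endloop
  endfacet
endsolid part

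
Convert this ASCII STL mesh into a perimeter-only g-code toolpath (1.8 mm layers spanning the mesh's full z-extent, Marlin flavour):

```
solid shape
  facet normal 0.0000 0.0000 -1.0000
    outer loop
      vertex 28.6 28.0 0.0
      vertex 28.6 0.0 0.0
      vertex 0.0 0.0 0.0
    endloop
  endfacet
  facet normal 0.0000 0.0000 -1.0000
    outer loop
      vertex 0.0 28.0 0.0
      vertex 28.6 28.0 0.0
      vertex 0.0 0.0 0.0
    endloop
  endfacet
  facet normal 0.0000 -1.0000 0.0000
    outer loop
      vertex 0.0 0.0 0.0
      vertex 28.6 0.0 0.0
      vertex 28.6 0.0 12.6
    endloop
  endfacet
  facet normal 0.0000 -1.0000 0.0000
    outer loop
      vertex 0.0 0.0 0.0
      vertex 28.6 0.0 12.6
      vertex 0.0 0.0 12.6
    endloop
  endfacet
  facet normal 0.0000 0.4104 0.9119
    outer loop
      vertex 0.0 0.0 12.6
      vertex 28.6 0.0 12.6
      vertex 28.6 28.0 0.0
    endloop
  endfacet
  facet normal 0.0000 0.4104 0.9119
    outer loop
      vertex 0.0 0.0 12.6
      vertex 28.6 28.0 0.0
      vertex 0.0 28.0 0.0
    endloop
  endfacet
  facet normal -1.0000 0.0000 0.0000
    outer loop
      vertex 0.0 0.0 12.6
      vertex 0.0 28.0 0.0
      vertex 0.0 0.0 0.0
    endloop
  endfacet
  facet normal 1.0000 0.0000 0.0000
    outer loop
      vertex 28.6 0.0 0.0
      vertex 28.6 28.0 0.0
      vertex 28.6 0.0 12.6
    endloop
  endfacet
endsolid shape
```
; perimeter-only toolpath
G21 ; units = mm
G90 ; absolute positioning
G28 ; home
; layer 1
G0 Z1.8
G0 X0.0 Y0.0
G1 X28.6 Y0.0
G1 X28.6 Y24.0
G1 X0.0 Y24.0
G1 X0.0 Y0.0
; layer 2
G0 Z3.6
G0 X0.0 Y0.0
G1 X28.6 Y0.0
G1 X28.6 Y20.0
G1 X0.0 Y20.0
G1 X0.0 Y0.0
; layer 3
G0 Z5.4
G0 X0.0 Y0.0
G1 X28.6 Y0.0
G1 X28.6 Y16.0
G1 X0.0 Y16.0
G1 X0.0 Y0.0
; layer 4
G0 Z7.2
G0 X0.0 Y0.0
G1 X28.6 Y0.0
G1 X28.6 Y12.0
G1 X0.0 Y12.0
G1 X0.0 Y0.0
; layer 5
G0 Z9.0
G0 X0.0 Y0.0
G1 X28.6 Y0.0
G1 X28.6 Y8.0
G1 X0.0 Y8.0
G1 X0.0 Y0.0
; layer 6
G0 Z10.8
G0 X0.0 Y0.0
G1 X28.6 Y0.0
G1 X28.6 Y4.0
G1 X0.0 Y4.0
G1 X0.0 Y0.0
M2 ; end

The solid is a wedge (ramp): 28.6 × 28 mm base, rising to 12.6 mm along the y=0 edge and sloping linearly to z=0 at y=28. Slicing at Δz = 1.8 mm — 7 equal slices spanning the solid's height, so layer i sits at z = i·h/7 — gives 6 non-empty perimeters. Each is a 4-segment closed polygon; G0 lifts to the layer z and rapids to the start vertex, then G1 traces the edges. The cross-section shrinks linearly with z (the slice at the apex is degenerate and omitted).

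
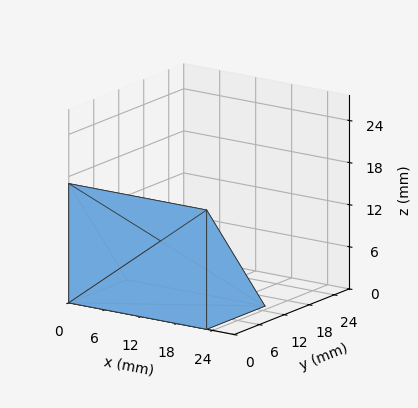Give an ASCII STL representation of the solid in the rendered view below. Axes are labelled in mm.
Reading the render: the shape is a wedge (ramp): 23 × 14 mm base, rising to 17 mm along the y=0 edge and sloping linearly to z=0 at y=14 (dimensions read to the nearest mm from the axis ticks). For the STL, each face is triangulated and given an outward normal.

solid part
  facet normal 0.0000 0.0000 -1.0000
    outer loop
      vertex 23.000 14.000 0.000
      vertex 23.000 0.000 0.000
      vertex 0.000 0.000 0.000
    endloop
  endfacet
  facet normal 0.0000 0.0000 -1.0000
    outer loop
      vertex 0.000 14.000 0.000
      vertex 23.000 14.000 0.000
      vertex 0.000 0.000 0.000
    endloop
  endfacet
  facet normal 0.0000 -1.0000 0.0000
    outer loop
      vertex 0.000 0.000 0.000
      vertex 23.000 0.000 0.000
      vertex 23.000 0.000 17.000
    endloop
  endfacet
  facet normal 0.0000 -1.0000 0.0000
    outer loop
      vertex 0.000 0.000 0.000
      vertex 23.000 0.000 17.000
      vertex 0.000 0.000 17.000
    endloop
  endfacet
  facet normal 0.0000 0.7719 0.6357
    outer loop
      vertex 0.000 0.000 17.000
      vertex 23.000 0.000 17.000
      vertex 23.000 14.000 0.000
    endloop
  endfacet
  facet normal 0.0000 0.7719 0.6357
    outer loop
      vertex 0.000 0.000 17.000
      vertex 23.000 14.000 0.000
      vertex 0.000 14.000 0.000
    endloop
  endfacet
  facet normal -1.0000 0.0000 0.0000
    outer loop
      vertex 0.000 0.000 17.000
      vertex 0.000 14.000 0.000
      vertex 0.000 0.000 0.000
    endloop
  endfacet
  facet normal 1.0000 0.0000 0.0000
    outer loop
      vertex 23.000 0.000 0.000
      vertex 23.000 14.000 0.000
      vertex 23.000 0.000 17.000
    endloop
  endfacet
endsolid part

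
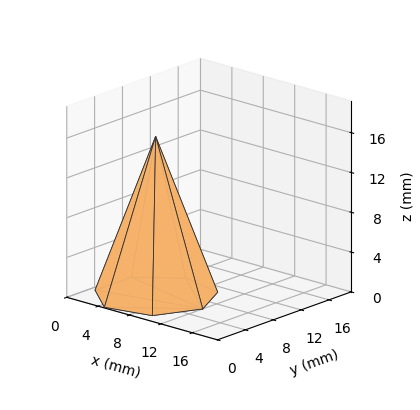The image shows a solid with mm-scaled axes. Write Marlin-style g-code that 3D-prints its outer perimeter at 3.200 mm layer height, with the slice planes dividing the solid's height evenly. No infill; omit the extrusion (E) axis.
Reading the render: the shape is a regular 7-sided pyramid, base circumscribed radius ≈ 6 mm, apex at z ≈ 16 mm (dimensions read to the nearest mm from the axis ticks). For the g-code, the solid's height is divided into equal slices at the stated Δz and each level perimeter traced with G1 moves after a G0 lift.

; perimeter-only toolpath
G21 ; units = mm
G90 ; absolute positioning
G28 ; home
; layer 1
G0 Z3.200
G0 X10.800 Y6.000
G1 X8.993 Y9.753
G1 X4.932 Y10.680
G1 X1.675 Y8.082
G1 X1.675 Y3.918
G1 X4.932 Y1.320
G1 X8.993 Y2.247
G1 X10.800 Y6.000
; layer 2
G0 Z6.400
G0 X9.600 Y6.000
G1 X8.245 Y8.815
G1 X5.199 Y9.510
G1 X2.756 Y7.562
G1 X2.756 Y4.438
G1 X5.199 Y2.490
G1 X8.245 Y3.185
G1 X9.600 Y6.000
; layer 3
G0 Z9.600
G0 X8.400 Y6.000
G1 X7.496 Y7.876
G1 X5.466 Y8.340
G1 X3.838 Y7.041
G1 X3.838 Y4.959
G1 X5.466 Y3.660
G1 X7.496 Y4.124
G1 X8.400 Y6.000
; layer 4
G0 Z12.800
G0 X7.200 Y6.000
G1 X6.748 Y6.938
G1 X5.733 Y7.170
G1 X4.919 Y6.521
G1 X4.919 Y5.479
G1 X5.733 Y4.830
G1 X6.748 Y5.062
G1 X7.200 Y6.000
M2 ; end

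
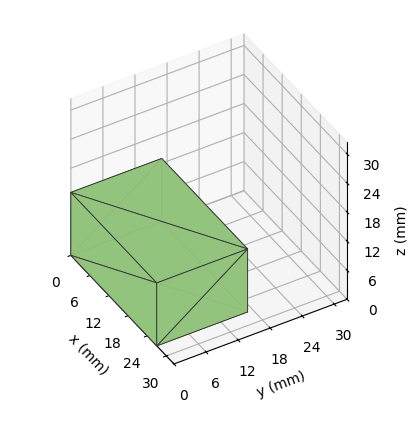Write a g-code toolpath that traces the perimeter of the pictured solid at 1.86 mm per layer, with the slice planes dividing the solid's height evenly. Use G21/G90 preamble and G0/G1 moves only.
Reading the render: the shape is a rectangular box, roughly 27 × 17 mm footprint and 13 mm tall (dimensions read to the nearest mm from the axis ticks). For the g-code, the solid's height is divided into equal slices at the stated Δz and each level perimeter traced with G1 moves after a G0 lift.

; perimeter-only toolpath
G21 ; units = mm
G90 ; absolute positioning
G28 ; home
; layer 1
G0 Z1.86
G0 X0.00 Y0.00
G1 X27.00 Y0.00
G1 X27.00 Y17.00
G1 X0.00 Y17.00
G1 X0.00 Y0.00
; layer 2
G0 Z3.71
G0 X0.00 Y0.00
G1 X27.00 Y0.00
G1 X27.00 Y17.00
G1 X0.00 Y17.00
G1 X0.00 Y0.00
; layer 3
G0 Z5.57
G0 X0.00 Y0.00
G1 X27.00 Y0.00
G1 X27.00 Y17.00
G1 X0.00 Y17.00
G1 X0.00 Y0.00
; layer 4
G0 Z7.43
G0 X0.00 Y0.00
G1 X27.00 Y0.00
G1 X27.00 Y17.00
G1 X0.00 Y17.00
G1 X0.00 Y0.00
; layer 5
G0 Z9.29
G0 X0.00 Y0.00
G1 X27.00 Y0.00
G1 X27.00 Y17.00
G1 X0.00 Y17.00
G1 X0.00 Y0.00
; layer 6
G0 Z11.14
G0 X0.00 Y0.00
G1 X27.00 Y0.00
G1 X27.00 Y17.00
G1 X0.00 Y17.00
G1 X0.00 Y0.00
; layer 7
G0 Z13.00
G0 X0.00 Y0.00
G1 X27.00 Y0.00
G1 X27.00 Y17.00
G1 X0.00 Y17.00
G1 X0.00 Y0.00
M2 ; end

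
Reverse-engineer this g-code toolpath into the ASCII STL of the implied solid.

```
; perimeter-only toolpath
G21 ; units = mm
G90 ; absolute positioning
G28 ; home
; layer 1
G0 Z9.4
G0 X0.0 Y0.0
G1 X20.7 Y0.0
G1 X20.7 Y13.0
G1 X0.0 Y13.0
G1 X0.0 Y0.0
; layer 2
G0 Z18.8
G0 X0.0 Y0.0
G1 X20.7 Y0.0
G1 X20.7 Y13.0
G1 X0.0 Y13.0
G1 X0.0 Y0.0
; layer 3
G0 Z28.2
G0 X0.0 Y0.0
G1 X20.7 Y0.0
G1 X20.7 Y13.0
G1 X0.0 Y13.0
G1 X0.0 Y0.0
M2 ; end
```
solid part
  facet normal 0.0000 0.0000 -1.0000
    outer loop
      vertex 20.7 13.0 0.0
      vertex 20.7 0.0 0.0
      vertex 0.0 0.0 0.0
    endloop
  endfacet
  facet normal 0.0000 0.0000 -1.0000
    outer loop
      vertex 0.0 13.0 0.0
      vertex 20.7 13.0 0.0
      vertex 0.0 0.0 0.0
    endloop
  endfacet
  facet normal 0.0000 0.0000 1.0000
    outer loop
      vertex 0.0 0.0 28.2
      vertex 20.7 0.0 28.2
      vertex 20.7 13.0 28.2
    endloop
  endfacet
  facet normal 0.0000 0.0000 1.0000
    outer loop
      vertex 0.0 0.0 28.2
      vertex 20.7 13.0 28.2
      vertex 0.0 13.0 28.2
    endloop
  endfacet
  facet normal 0.0000 -1.0000 0.0000
    outer loop
      vertex 0.0 0.0 0.0
      vertex 20.7 0.0 0.0
      vertex 20.7 0.0 28.2
    endloop
  endfacet
  facet normal 0.0000 -1.0000 0.0000
    outer loop
      vertex 0.0 0.0 0.0
      vertex 20.7 0.0 28.2
      vertex 0.0 0.0 28.2
    endloop
  endfacet
  facet normal 0.0000 1.0000 0.0000
    outer loop
      vertex 20.7 13.0 28.2
      vertex 20.7 13.0 0.0
      vertex 0.0 13.0 0.0
    endloop
  endfacet
  facet normal 0.0000 1.0000 0.0000
    outer loop
      vertex 0.0 13.0 28.2
      vertex 20.7 13.0 28.2
      vertex 0.0 13.0 0.0
    endloop
  endfacet
  facet normal -1.0000 0.0000 0.0000
    outer loop
      vertex 0.0 13.0 28.2
      vertex 0.0 13.0 0.0
      vertex 0.0 0.0 0.0
    endloop
  endfacet
  facet normal -1.0000 0.0000 0.0000
    outer loop
      vertex 0.0 0.0 28.2
      vertex 0.0 13.0 28.2
      vertex 0.0 0.0 0.0
    endloop
  endfacet
  facet normal 1.0000 0.0000 0.0000
    outer loop
      vertex 20.7 0.0 0.0
      vertex 20.7 13.0 0.0
      vertex 20.7 13.0 28.2
    endloop
  endfacet
  facet normal 1.0000 0.0000 0.0000
    outer loop
      vertex 20.7 0.0 0.0
      vertex 20.7 13.0 28.2
      vertex 20.7 0.0 28.2
    endloop
  endfacet
endsolid part

The G0 Z moves step by Δz≈9.4 mm. Every layer's G1 loop is the same polygon, so the solid is a straight extrusion of it from z=0 to z≈28.2. Closing with flat bottom and top caps and triangulating gives 12 facets — a rectangular box, roughly 20.7 × 13 mm footprint and 28.2 mm tall.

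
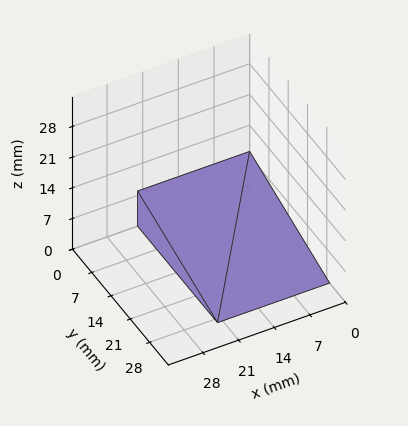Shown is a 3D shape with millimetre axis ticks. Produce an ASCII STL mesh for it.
Reading the render: the shape is a wedge (ramp): 22 × 29 mm base, rising to 8 mm along the y=0 edge and sloping linearly to z=0 at y=29 (dimensions read to the nearest mm from the axis ticks). For the STL, each face is triangulated and given an outward normal.

solid part
  facet normal 0.0000 0.0000 -1.0000
    outer loop
      vertex 22.0 29.0 0.0
      vertex 22.0 0.0 0.0
      vertex 0.0 0.0 0.0
    endloop
  endfacet
  facet normal 0.0000 0.0000 -1.0000
    outer loop
      vertex 0.0 29.0 0.0
      vertex 22.0 29.0 0.0
      vertex 0.0 0.0 0.0
    endloop
  endfacet
  facet normal 0.0000 -1.0000 0.0000
    outer loop
      vertex 0.0 0.0 0.0
      vertex 22.0 0.0 0.0
      vertex 22.0 0.0 8.0
    endloop
  endfacet
  facet normal 0.0000 -1.0000 0.0000
    outer loop
      vertex 0.0 0.0 0.0
      vertex 22.0 0.0 8.0
      vertex 0.0 0.0 8.0
    endloop
  endfacet
  facet normal 0.0000 0.2659 0.9640
    outer loop
      vertex 0.0 0.0 8.0
      vertex 22.0 0.0 8.0
      vertex 22.0 29.0 0.0
    endloop
  endfacet
  facet normal 0.0000 0.2659 0.9640
    outer loop
      vertex 0.0 0.0 8.0
      vertex 22.0 29.0 0.0
      vertex 0.0 29.0 0.0
    endloop
  endfacet
  facet normal -1.0000 0.0000 0.0000
    outer loop
      vertex 0.0 0.0 8.0
      vertex 0.0 29.0 0.0
      vertex 0.0 0.0 0.0
    endloop
  endfacet
  facet normal 1.0000 0.0000 0.0000
    outer loop
      vertex 22.0 0.0 0.0
      vertex 22.0 29.0 0.0
      vertex 22.0 0.0 8.0
    endloop
  endfacet
endsolid part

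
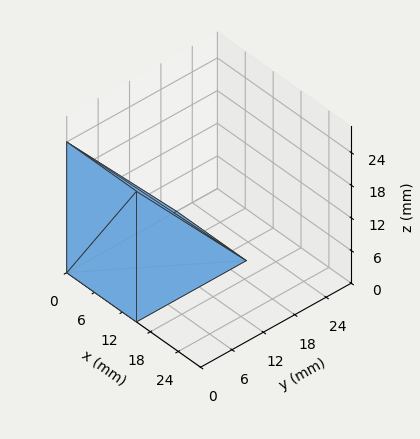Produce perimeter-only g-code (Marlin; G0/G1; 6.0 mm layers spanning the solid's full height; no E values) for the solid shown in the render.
Reading the render: the shape is a wedge (ramp): 15 × 21 mm base, rising to 24 mm along the y=0 edge and sloping linearly to z=0 at y=21 (dimensions read to the nearest mm from the axis ticks). For the g-code, the solid's height is divided into equal slices at the stated Δz and each level perimeter traced with G1 moves after a G0 lift.

; perimeter-only toolpath
G21 ; units = mm
G90 ; absolute positioning
G28 ; home
; layer 1
G0 Z6.0
G0 X0.0 Y0.0
G1 X15.0 Y0.0
G1 X15.0 Y15.8
G1 X0.0 Y15.8
G1 X0.0 Y0.0
; layer 2
G0 Z12.0
G0 X0.0 Y0.0
G1 X15.0 Y0.0
G1 X15.0 Y10.5
G1 X0.0 Y10.5
G1 X0.0 Y0.0
; layer 3
G0 Z18.0
G0 X0.0 Y0.0
G1 X15.0 Y0.0
G1 X15.0 Y5.2
G1 X0.0 Y5.2
G1 X0.0 Y0.0
M2 ; end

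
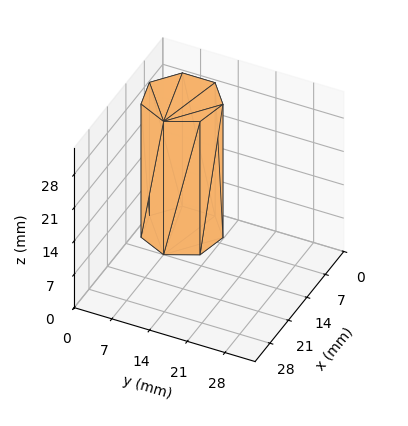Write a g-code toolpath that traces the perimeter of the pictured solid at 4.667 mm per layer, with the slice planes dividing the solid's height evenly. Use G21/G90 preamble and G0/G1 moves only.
Reading the render: the shape is a regular 7-sided prism (a cylinder approximated with 7 flat sides), circumscribed radius ≈ 7 mm, height ≈ 28 mm (dimensions read to the nearest mm from the axis ticks). For the g-code, the solid's height is divided into equal slices at the stated Δz and each level perimeter traced with G1 moves after a G0 lift.

; perimeter-only toolpath
G21 ; units = mm
G90 ; absolute positioning
G28 ; home
; layer 1
G0 Z4.667
G0 X14.000 Y7.000
G1 X11.364 Y12.473
G1 X5.442 Y13.824
G1 X0.693 Y10.037
G1 X0.693 Y3.963
G1 X5.442 Y0.176
G1 X11.364 Y1.527
G1 X14.000 Y7.000
; layer 2
G0 Z9.333
G0 X14.000 Y7.000
G1 X11.364 Y12.473
G1 X5.442 Y13.824
G1 X0.693 Y10.037
G1 X0.693 Y3.963
G1 X5.442 Y0.176
G1 X11.364 Y1.527
G1 X14.000 Y7.000
; layer 3
G0 Z14.000
G0 X14.000 Y7.000
G1 X11.364 Y12.473
G1 X5.442 Y13.824
G1 X0.693 Y10.037
G1 X0.693 Y3.963
G1 X5.442 Y0.176
G1 X11.364 Y1.527
G1 X14.000 Y7.000
; layer 4
G0 Z18.667
G0 X14.000 Y7.000
G1 X11.364 Y12.473
G1 X5.442 Y13.824
G1 X0.693 Y10.037
G1 X0.693 Y3.963
G1 X5.442 Y0.176
G1 X11.364 Y1.527
G1 X14.000 Y7.000
; layer 5
G0 Z23.333
G0 X14.000 Y7.000
G1 X11.364 Y12.473
G1 X5.442 Y13.824
G1 X0.693 Y10.037
G1 X0.693 Y3.963
G1 X5.442 Y0.176
G1 X11.364 Y1.527
G1 X14.000 Y7.000
; layer 6
G0 Z28.000
G0 X14.000 Y7.000
G1 X11.364 Y12.473
G1 X5.442 Y13.824
G1 X0.693 Y10.037
G1 X0.693 Y3.963
G1 X5.442 Y0.176
G1 X11.364 Y1.527
G1 X14.000 Y7.000
M2 ; end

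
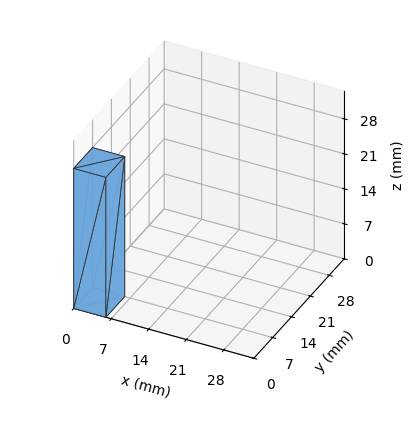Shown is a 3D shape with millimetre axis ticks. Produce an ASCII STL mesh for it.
Reading the render: the shape is a rectangular box, roughly 6 × 7 mm footprint and 28 mm tall (dimensions read to the nearest mm from the axis ticks). For the STL, each face is triangulated and given an outward normal.

solid part
  facet normal 0.0000 0.0000 -1.0000
    outer loop
      vertex 6.0 7.0 0.0
      vertex 6.0 0.0 0.0
      vertex 0.0 0.0 0.0
    endloop
  endfacet
  facet normal 0.0000 0.0000 -1.0000
    outer loop
      vertex 0.0 7.0 0.0
      vertex 6.0 7.0 0.0
      vertex 0.0 0.0 0.0
    endloop
  endfacet
  facet normal 0.0000 0.0000 1.0000
    outer loop
      vertex 0.0 0.0 28.0
      vertex 6.0 0.0 28.0
      vertex 6.0 7.0 28.0
    endloop
  endfacet
  facet normal 0.0000 0.0000 1.0000
    outer loop
      vertex 0.0 0.0 28.0
      vertex 6.0 7.0 28.0
      vertex 0.0 7.0 28.0
    endloop
  endfacet
  facet normal 0.0000 -1.0000 0.0000
    outer loop
      vertex 0.0 0.0 0.0
      vertex 6.0 0.0 0.0
      vertex 6.0 0.0 28.0
    endloop
  endfacet
  facet normal 0.0000 -1.0000 0.0000
    outer loop
      vertex 0.0 0.0 0.0
      vertex 6.0 0.0 28.0
      vertex 0.0 0.0 28.0
    endloop
  endfacet
  facet normal 0.0000 1.0000 0.0000
    outer loop
      vertex 6.0 7.0 28.0
      vertex 6.0 7.0 0.0
      vertex 0.0 7.0 0.0
    endloop
  endfacet
  facet normal 0.0000 1.0000 0.0000
    outer loop
      vertex 0.0 7.0 28.0
      vertex 6.0 7.0 28.0
      vertex 0.0 7.0 0.0
    endloop
  endfacet
  facet normal -1.0000 0.0000 0.0000
    outer loop
      vertex 0.0 7.0 28.0
      vertex 0.0 7.0 0.0
      vertex 0.0 0.0 0.0
    endloop
  endfacet
  facet normal -1.0000 0.0000 0.0000
    outer loop
      vertex 0.0 0.0 28.0
      vertex 0.0 7.0 28.0
      vertex 0.0 0.0 0.0
    endloop
  endfacet
  facet normal 1.0000 0.0000 0.0000
    outer loop
      vertex 6.0 0.0 0.0
      vertex 6.0 7.0 0.0
      vertex 6.0 7.0 28.0
    endloop
  endfacet
  facet normal 1.0000 0.0000 0.0000
    outer loop
      vertex 6.0 0.0 0.0
      vertex 6.0 7.0 28.0
      vertex 6.0 0.0 28.0
    endloop
  endfacet
endsolid part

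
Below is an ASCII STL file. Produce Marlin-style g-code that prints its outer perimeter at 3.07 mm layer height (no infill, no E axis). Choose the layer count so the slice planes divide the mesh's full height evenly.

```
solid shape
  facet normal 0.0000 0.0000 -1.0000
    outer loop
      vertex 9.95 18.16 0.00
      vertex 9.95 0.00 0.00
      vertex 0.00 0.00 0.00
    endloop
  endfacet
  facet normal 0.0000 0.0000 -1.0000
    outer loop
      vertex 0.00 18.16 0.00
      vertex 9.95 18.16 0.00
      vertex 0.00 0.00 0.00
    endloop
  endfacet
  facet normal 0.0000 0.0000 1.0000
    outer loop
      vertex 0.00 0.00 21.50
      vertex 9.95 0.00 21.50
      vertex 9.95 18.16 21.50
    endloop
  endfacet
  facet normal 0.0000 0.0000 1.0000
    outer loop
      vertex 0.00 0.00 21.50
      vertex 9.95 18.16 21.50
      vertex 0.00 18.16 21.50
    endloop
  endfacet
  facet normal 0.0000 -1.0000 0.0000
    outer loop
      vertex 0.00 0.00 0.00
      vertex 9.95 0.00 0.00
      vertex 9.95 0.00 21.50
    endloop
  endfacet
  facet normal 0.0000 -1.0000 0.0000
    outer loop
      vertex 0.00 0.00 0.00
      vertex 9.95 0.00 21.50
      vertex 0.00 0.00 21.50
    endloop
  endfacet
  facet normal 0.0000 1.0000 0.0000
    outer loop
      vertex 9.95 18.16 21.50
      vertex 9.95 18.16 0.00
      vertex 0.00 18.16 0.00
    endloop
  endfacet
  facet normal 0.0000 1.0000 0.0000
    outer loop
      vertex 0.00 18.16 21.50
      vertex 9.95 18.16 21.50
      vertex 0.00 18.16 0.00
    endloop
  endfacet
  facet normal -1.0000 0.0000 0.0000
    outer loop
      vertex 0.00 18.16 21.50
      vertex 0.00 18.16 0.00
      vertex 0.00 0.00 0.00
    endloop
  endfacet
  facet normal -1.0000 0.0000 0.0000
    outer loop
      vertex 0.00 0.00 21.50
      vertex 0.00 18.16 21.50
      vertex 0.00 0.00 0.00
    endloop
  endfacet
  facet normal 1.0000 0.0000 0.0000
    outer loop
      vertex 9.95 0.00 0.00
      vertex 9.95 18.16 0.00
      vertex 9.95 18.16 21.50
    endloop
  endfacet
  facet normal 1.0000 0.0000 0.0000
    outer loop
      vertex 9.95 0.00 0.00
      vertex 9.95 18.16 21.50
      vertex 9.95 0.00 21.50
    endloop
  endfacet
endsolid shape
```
; perimeter-only toolpath
G21 ; units = mm
G90 ; absolute positioning
G28 ; home
; layer 1
G0 Z3.07
G0 X0.00 Y0.00
G1 X9.95 Y0.00
G1 X9.95 Y18.16
G1 X0.00 Y18.16
G1 X0.00 Y0.00
; layer 2
G0 Z6.14
G0 X0.00 Y0.00
G1 X9.95 Y0.00
G1 X9.95 Y18.16
G1 X0.00 Y18.16
G1 X0.00 Y0.00
; layer 3
G0 Z9.21
G0 X0.00 Y0.00
G1 X9.95 Y0.00
G1 X9.95 Y18.16
G1 X0.00 Y18.16
G1 X0.00 Y0.00
; layer 4
G0 Z12.29
G0 X0.00 Y0.00
G1 X9.95 Y0.00
G1 X9.95 Y18.16
G1 X0.00 Y18.16
G1 X0.00 Y0.00
; layer 5
G0 Z15.36
G0 X0.00 Y0.00
G1 X9.95 Y0.00
G1 X9.95 Y18.16
G1 X0.00 Y18.16
G1 X0.00 Y0.00
; layer 6
G0 Z18.43
G0 X0.00 Y0.00
G1 X9.95 Y0.00
G1 X9.95 Y18.16
G1 X0.00 Y18.16
G1 X0.00 Y0.00
; layer 7
G0 Z21.50
G0 X0.00 Y0.00
G1 X9.95 Y0.00
G1 X9.95 Y18.16
G1 X0.00 Y18.16
G1 X0.00 Y0.00
M2 ; end

The solid is a rectangular box, roughly 9.95 × 18.2 mm footprint and 21.5 mm tall. Slicing at Δz = 3.07 mm — 7 equal slices spanning the solid's height, so layer i sits at z = i·h/7 — gives 7 non-empty perimeters. Each is a 4-segment closed polygon; G0 lifts to the layer z and rapids to the start vertex, then G1 traces the edges.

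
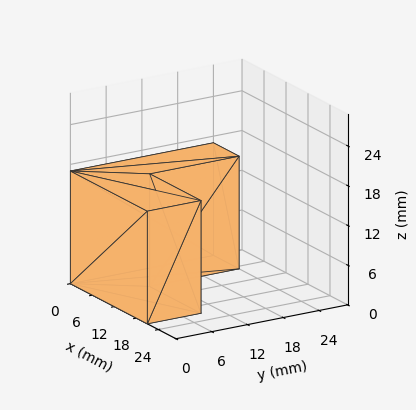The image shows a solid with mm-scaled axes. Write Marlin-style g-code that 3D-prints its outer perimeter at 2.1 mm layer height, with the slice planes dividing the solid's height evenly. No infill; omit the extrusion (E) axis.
Reading the render: the shape is an L-shaped prism: outer 21 × 24 mm, arm thicknesses ≈ 9 mm (horizontal) and 7 mm (vertical), extruded 17 mm in z (dimensions read to the nearest mm from the axis ticks). For the g-code, the solid's height is divided into equal slices at the stated Δz and each level perimeter traced with G1 moves after a G0 lift.

; perimeter-only toolpath
G21 ; units = mm
G90 ; absolute positioning
G28 ; home
; layer 1
G0 Z2.1
G0 X0.0 Y0.0
G1 X21.0 Y0.0
G1 X21.0 Y9.0
G1 X7.0 Y9.0
G1 X7.0 Y24.0
G1 X0.0 Y24.0
G1 X0.0 Y0.0
; layer 2
G0 Z4.2
G0 X0.0 Y0.0
G1 X21.0 Y0.0
G1 X21.0 Y9.0
G1 X7.0 Y9.0
G1 X7.0 Y24.0
G1 X0.0 Y24.0
G1 X0.0 Y0.0
; layer 3
G0 Z6.4
G0 X0.0 Y0.0
G1 X21.0 Y0.0
G1 X21.0 Y9.0
G1 X7.0 Y9.0
G1 X7.0 Y24.0
G1 X0.0 Y24.0
G1 X0.0 Y0.0
; layer 4
G0 Z8.5
G0 X0.0 Y0.0
G1 X21.0 Y0.0
G1 X21.0 Y9.0
G1 X7.0 Y9.0
G1 X7.0 Y24.0
G1 X0.0 Y24.0
G1 X0.0 Y0.0
; layer 5
G0 Z10.6
G0 X0.0 Y0.0
G1 X21.0 Y0.0
G1 X21.0 Y9.0
G1 X7.0 Y9.0
G1 X7.0 Y24.0
G1 X0.0 Y24.0
G1 X0.0 Y0.0
; layer 6
G0 Z12.8
G0 X0.0 Y0.0
G1 X21.0 Y0.0
G1 X21.0 Y9.0
G1 X7.0 Y9.0
G1 X7.0 Y24.0
G1 X0.0 Y24.0
G1 X0.0 Y0.0
; layer 7
G0 Z14.9
G0 X0.0 Y0.0
G1 X21.0 Y0.0
G1 X21.0 Y9.0
G1 X7.0 Y9.0
G1 X7.0 Y24.0
G1 X0.0 Y24.0
G1 X0.0 Y0.0
; layer 8
G0 Z17.0
G0 X0.0 Y0.0
G1 X21.0 Y0.0
G1 X21.0 Y9.0
G1 X7.0 Y9.0
G1 X7.0 Y24.0
G1 X0.0 Y24.0
G1 X0.0 Y0.0
M2 ; end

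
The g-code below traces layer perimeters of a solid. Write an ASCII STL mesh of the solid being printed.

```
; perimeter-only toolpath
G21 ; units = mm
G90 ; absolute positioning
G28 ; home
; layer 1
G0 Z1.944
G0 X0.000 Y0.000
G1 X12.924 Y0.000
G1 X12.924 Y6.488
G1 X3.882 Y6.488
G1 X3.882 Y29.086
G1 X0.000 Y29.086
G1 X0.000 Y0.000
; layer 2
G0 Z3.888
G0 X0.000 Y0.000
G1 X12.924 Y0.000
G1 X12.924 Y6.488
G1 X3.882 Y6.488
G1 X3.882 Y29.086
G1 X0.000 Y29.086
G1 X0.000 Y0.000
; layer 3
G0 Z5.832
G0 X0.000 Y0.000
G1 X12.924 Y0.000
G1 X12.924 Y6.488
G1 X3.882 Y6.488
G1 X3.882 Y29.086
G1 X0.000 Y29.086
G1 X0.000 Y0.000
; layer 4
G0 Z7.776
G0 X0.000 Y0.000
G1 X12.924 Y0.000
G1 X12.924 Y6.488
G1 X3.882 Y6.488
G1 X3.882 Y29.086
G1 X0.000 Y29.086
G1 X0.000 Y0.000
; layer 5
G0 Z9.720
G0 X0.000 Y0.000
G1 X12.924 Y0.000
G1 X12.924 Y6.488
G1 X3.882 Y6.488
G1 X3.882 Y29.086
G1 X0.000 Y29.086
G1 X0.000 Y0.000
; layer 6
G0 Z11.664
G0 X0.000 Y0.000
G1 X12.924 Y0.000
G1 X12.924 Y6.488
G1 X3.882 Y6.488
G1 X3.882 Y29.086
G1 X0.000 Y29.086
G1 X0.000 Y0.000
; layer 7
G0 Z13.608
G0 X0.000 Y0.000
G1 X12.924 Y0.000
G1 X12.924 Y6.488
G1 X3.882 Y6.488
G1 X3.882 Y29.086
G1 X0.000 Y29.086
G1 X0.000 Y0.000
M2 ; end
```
solid part
  facet normal 0.0000 0.0000 -1.0000
    outer loop
      vertex 12.924 6.488 0.000
      vertex 12.924 0.000 0.000
      vertex 0.000 0.000 0.000
    endloop
  endfacet
  facet normal 0.0000 0.0000 -1.0000
    outer loop
      vertex 3.882 6.488 0.000
      vertex 12.924 6.488 0.000
      vertex 0.000 0.000 0.000
    endloop
  endfacet
  facet normal 0.0000 0.0000 -1.0000
    outer loop
      vertex 3.882 29.086 0.000
      vertex 3.882 6.488 0.000
      vertex 0.000 0.000 0.000
    endloop
  endfacet
  facet normal 0.0000 0.0000 -1.0000
    outer loop
      vertex 0.000 29.086 0.000
      vertex 3.882 29.086 0.000
      vertex 0.000 0.000 0.000
    endloop
  endfacet
  facet normal 0.0000 0.0000 1.0000
    outer loop
      vertex 0.000 0.000 13.608
      vertex 12.924 0.000 13.608
      vertex 12.924 6.488 13.608
    endloop
  endfacet
  facet normal 0.0000 0.0000 1.0000
    outer loop
      vertex 0.000 0.000 13.608
      vertex 12.924 6.488 13.608
      vertex 3.882 6.488 13.608
    endloop
  endfacet
  facet normal 0.0000 0.0000 1.0000
    outer loop
      vertex 0.000 0.000 13.608
      vertex 3.882 6.488 13.608
      vertex 3.882 29.086 13.608
    endloop
  endfacet
  facet normal 0.0000 0.0000 1.0000
    outer loop
      vertex 0.000 0.000 13.608
      vertex 3.882 29.086 13.608
      vertex 0.000 29.086 13.608
    endloop
  endfacet
  facet normal 0.0000 -1.0000 0.0000
    outer loop
      vertex 0.000 0.000 0.000
      vertex 12.924 0.000 0.000
      vertex 12.924 0.000 13.608
    endloop
  endfacet
  facet normal 0.0000 -1.0000 0.0000
    outer loop
      vertex 0.000 0.000 0.000
      vertex 12.924 0.000 13.608
      vertex 0.000 0.000 13.608
    endloop
  endfacet
  facet normal 1.0000 0.0000 0.0000
    outer loop
      vertex 12.924 0.000 0.000
      vertex 12.924 6.488 0.000
      vertex 12.924 6.488 13.608
    endloop
  endfacet
  facet normal 1.0000 0.0000 0.0000
    outer loop
      vertex 12.924 0.000 0.000
      vertex 12.924 6.488 13.608
      vertex 12.924 0.000 13.608
    endloop
  endfacet
  facet normal 0.0000 1.0000 0.0000
    outer loop
      vertex 12.924 6.488 0.000
      vertex 3.882 6.488 0.000
      vertex 3.882 6.488 13.608
    endloop
  endfacet
  facet normal 0.0000 1.0000 0.0000
    outer loop
      vertex 12.924 6.488 0.000
      vertex 3.882 6.488 13.608
      vertex 12.924 6.488 13.608
    endloop
  endfacet
  facet normal 1.0000 0.0000 0.0000
    outer loop
      vertex 3.882 6.488 0.000
      vertex 3.882 29.086 0.000
      vertex 3.882 29.086 13.608
    endloop
  endfacet
  facet normal 1.0000 0.0000 0.0000
    outer loop
      vertex 3.882 6.488 0.000
      vertex 3.882 29.086 13.608
      vertex 3.882 6.488 13.608
    endloop
  endfacet
  facet normal 0.0000 1.0000 0.0000
    outer loop
      vertex 3.882 29.086 0.000
      vertex 0.000 29.086 0.000
      vertex 0.000 29.086 13.608
    endloop
  endfacet
  facet normal 0.0000 1.0000 0.0000
    outer loop
      vertex 3.882 29.086 0.000
      vertex 0.000 29.086 13.608
      vertex 3.882 29.086 13.608
    endloop
  endfacet
  facet normal -1.0000 0.0000 0.0000
    outer loop
      vertex 0.000 29.086 0.000
      vertex 0.000 0.000 0.000
      vertex 0.000 0.000 13.608
    endloop
  endfacet
  facet normal -1.0000 0.0000 0.0000
    outer loop
      vertex 0.000 29.086 0.000
      vertex 0.000 0.000 13.608
      vertex 0.000 29.086 13.608
    endloop
  endfacet
endsolid part

The G0 Z moves step by Δz≈1.944 mm. Every layer's G1 loop is the same polygon, so the solid is a straight extrusion of it from z=0 to z≈13.6. Closing with flat bottom and top caps and triangulating gives 20 facets — an L-shaped prism: outer 12.9 × 29.1 mm, arm thicknesses ≈ 6.49 mm (horizontal) and 3.88 mm (vertical), extruded 13.6 mm in z.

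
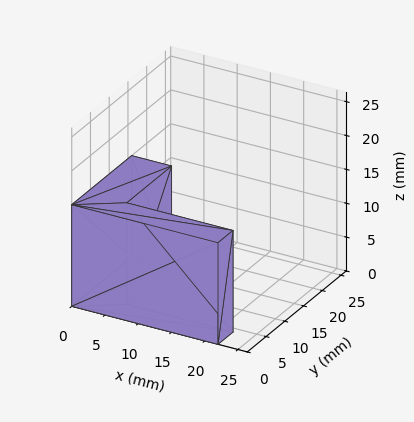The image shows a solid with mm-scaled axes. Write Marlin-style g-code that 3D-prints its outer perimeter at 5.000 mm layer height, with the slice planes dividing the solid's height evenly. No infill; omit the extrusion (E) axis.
Reading the render: the shape is an L-shaped prism: outer 22 × 16 mm, arm thicknesses ≈ 4 mm (horizontal) and 6 mm (vertical), extruded 15 mm in z (dimensions read to the nearest mm from the axis ticks). For the g-code, the solid's height is divided into equal slices at the stated Δz and each level perimeter traced with G1 moves after a G0 lift.

; perimeter-only toolpath
G21 ; units = mm
G90 ; absolute positioning
G28 ; home
; layer 1
G0 Z5.000
G0 X0.000 Y0.000
G1 X22.000 Y0.000
G1 X22.000 Y4.000
G1 X6.000 Y4.000
G1 X6.000 Y16.000
G1 X0.000 Y16.000
G1 X0.000 Y0.000
; layer 2
G0 Z10.000
G0 X0.000 Y0.000
G1 X22.000 Y0.000
G1 X22.000 Y4.000
G1 X6.000 Y4.000
G1 X6.000 Y16.000
G1 X0.000 Y16.000
G1 X0.000 Y0.000
; layer 3
G0 Z15.000
G0 X0.000 Y0.000
G1 X22.000 Y0.000
G1 X22.000 Y4.000
G1 X6.000 Y4.000
G1 X6.000 Y16.000
G1 X0.000 Y16.000
G1 X0.000 Y0.000
M2 ; end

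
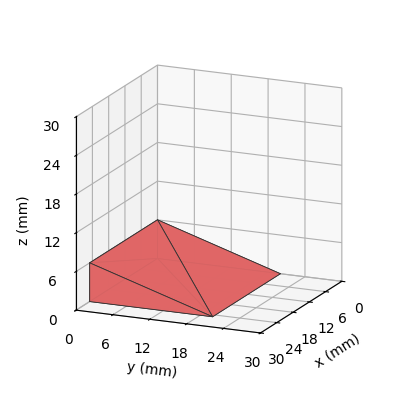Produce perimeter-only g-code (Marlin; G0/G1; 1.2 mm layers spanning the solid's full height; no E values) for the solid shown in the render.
Reading the render: the shape is a wedge (ramp): 25 × 20 mm base, rising to 6 mm along the y=0 edge and sloping linearly to z=0 at y=20 (dimensions read to the nearest mm from the axis ticks). For the g-code, the solid's height is divided into equal slices at the stated Δz and each level perimeter traced with G1 moves after a G0 lift.

; perimeter-only toolpath
G21 ; units = mm
G90 ; absolute positioning
G28 ; home
; layer 1
G0 Z1.2
G0 X0.0 Y0.0
G1 X25.0 Y0.0
G1 X25.0 Y16.0
G1 X0.0 Y16.0
G1 X0.0 Y0.0
; layer 2
G0 Z2.4
G0 X0.0 Y0.0
G1 X25.0 Y0.0
G1 X25.0 Y12.0
G1 X0.0 Y12.0
G1 X0.0 Y0.0
; layer 3
G0 Z3.6
G0 X0.0 Y0.0
G1 X25.0 Y0.0
G1 X25.0 Y8.0
G1 X0.0 Y8.0
G1 X0.0 Y0.0
; layer 4
G0 Z4.8
G0 X0.0 Y0.0
G1 X25.0 Y0.0
G1 X25.0 Y4.0
G1 X0.0 Y4.0
G1 X0.0 Y0.0
M2 ; end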